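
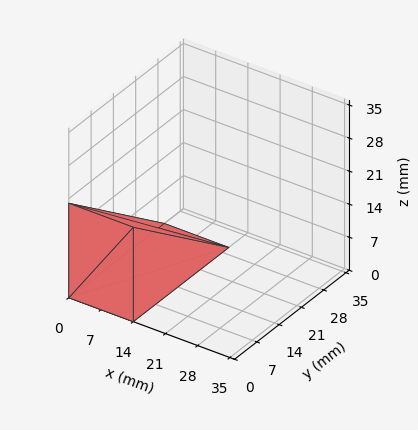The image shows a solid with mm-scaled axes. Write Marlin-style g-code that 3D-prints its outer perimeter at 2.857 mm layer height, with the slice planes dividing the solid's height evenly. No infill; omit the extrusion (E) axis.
Reading the render: the shape is a wedge (ramp): 14 × 30 mm base, rising to 20 mm along the y=0 edge and sloping linearly to z=0 at y=30 (dimensions read to the nearest mm from the axis ticks). For the g-code, the solid's height is divided into equal slices at the stated Δz and each level perimeter traced with G1 moves after a G0 lift.

; perimeter-only toolpath
G21 ; units = mm
G90 ; absolute positioning
G28 ; home
; layer 1
G0 Z2.857
G0 X0.000 Y0.000
G1 X14.000 Y0.000
G1 X14.000 Y25.714
G1 X0.000 Y25.714
G1 X0.000 Y0.000
; layer 2
G0 Z5.714
G0 X0.000 Y0.000
G1 X14.000 Y0.000
G1 X14.000 Y21.429
G1 X0.000 Y21.429
G1 X0.000 Y0.000
; layer 3
G0 Z8.571
G0 X0.000 Y0.000
G1 X14.000 Y0.000
G1 X14.000 Y17.143
G1 X0.000 Y17.143
G1 X0.000 Y0.000
; layer 4
G0 Z11.429
G0 X0.000 Y0.000
G1 X14.000 Y0.000
G1 X14.000 Y12.857
G1 X0.000 Y12.857
G1 X0.000 Y0.000
; layer 5
G0 Z14.286
G0 X0.000 Y0.000
G1 X14.000 Y0.000
G1 X14.000 Y8.571
G1 X0.000 Y8.571
G1 X0.000 Y0.000
; layer 6
G0 Z17.143
G0 X0.000 Y0.000
G1 X14.000 Y0.000
G1 X14.000 Y4.286
G1 X0.000 Y4.286
G1 X0.000 Y0.000
M2 ; end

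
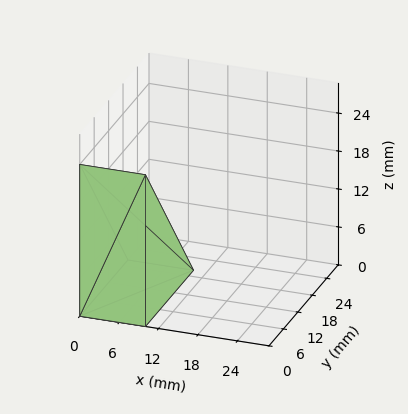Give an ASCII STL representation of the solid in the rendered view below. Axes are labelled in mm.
Reading the render: the shape is a wedge (ramp): 10 × 20 mm base, rising to 24 mm along the y=0 edge and sloping linearly to z=0 at y=20 (dimensions read to the nearest mm from the axis ticks). For the STL, each face is triangulated and given an outward normal.

solid part
  facet normal 0.0000 0.0000 -1.0000
    outer loop
      vertex 10.0 20.0 0.0
      vertex 10.0 0.0 0.0
      vertex 0.0 0.0 0.0
    endloop
  endfacet
  facet normal 0.0000 0.0000 -1.0000
    outer loop
      vertex 0.0 20.0 0.0
      vertex 10.0 20.0 0.0
      vertex 0.0 0.0 0.0
    endloop
  endfacet
  facet normal 0.0000 -1.0000 0.0000
    outer loop
      vertex 0.0 0.0 0.0
      vertex 10.0 0.0 0.0
      vertex 10.0 0.0 24.0
    endloop
  endfacet
  facet normal 0.0000 -1.0000 0.0000
    outer loop
      vertex 0.0 0.0 0.0
      vertex 10.0 0.0 24.0
      vertex 0.0 0.0 24.0
    endloop
  endfacet
  facet normal 0.0000 0.7682 0.6402
    outer loop
      vertex 0.0 0.0 24.0
      vertex 10.0 0.0 24.0
      vertex 10.0 20.0 0.0
    endloop
  endfacet
  facet normal 0.0000 0.7682 0.6402
    outer loop
      vertex 0.0 0.0 24.0
      vertex 10.0 20.0 0.0
      vertex 0.0 20.0 0.0
    endloop
  endfacet
  facet normal -1.0000 0.0000 0.0000
    outer loop
      vertex 0.0 0.0 24.0
      vertex 0.0 20.0 0.0
      vertex 0.0 0.0 0.0
    endloop
  endfacet
  facet normal 1.0000 0.0000 0.0000
    outer loop
      vertex 10.0 0.0 0.0
      vertex 10.0 20.0 0.0
      vertex 10.0 0.0 24.0
    endloop
  endfacet
endsolid part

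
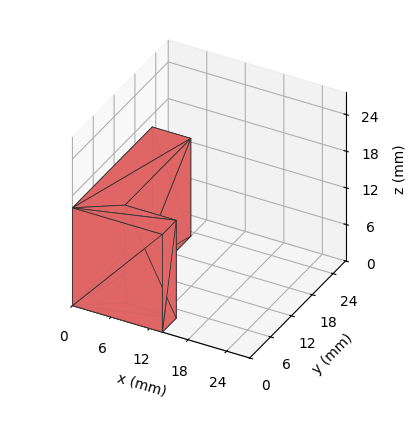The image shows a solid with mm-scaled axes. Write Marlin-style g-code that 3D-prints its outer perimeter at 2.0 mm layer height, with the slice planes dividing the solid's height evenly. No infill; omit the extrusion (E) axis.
Reading the render: the shape is an L-shaped prism: outer 14 × 23 mm, arm thicknesses ≈ 4 mm (horizontal) and 6 mm (vertical), extruded 16 mm in z (dimensions read to the nearest mm from the axis ticks). For the g-code, the solid's height is divided into equal slices at the stated Δz and each level perimeter traced with G1 moves after a G0 lift.

; perimeter-only toolpath
G21 ; units = mm
G90 ; absolute positioning
G28 ; home
; layer 1
G0 Z2.0
G0 X0.0 Y0.0
G1 X14.0 Y0.0
G1 X14.0 Y4.0
G1 X6.0 Y4.0
G1 X6.0 Y23.0
G1 X0.0 Y23.0
G1 X0.0 Y0.0
; layer 2
G0 Z4.0
G0 X0.0 Y0.0
G1 X14.0 Y0.0
G1 X14.0 Y4.0
G1 X6.0 Y4.0
G1 X6.0 Y23.0
G1 X0.0 Y23.0
G1 X0.0 Y0.0
; layer 3
G0 Z6.0
G0 X0.0 Y0.0
G1 X14.0 Y0.0
G1 X14.0 Y4.0
G1 X6.0 Y4.0
G1 X6.0 Y23.0
G1 X0.0 Y23.0
G1 X0.0 Y0.0
; layer 4
G0 Z8.0
G0 X0.0 Y0.0
G1 X14.0 Y0.0
G1 X14.0 Y4.0
G1 X6.0 Y4.0
G1 X6.0 Y23.0
G1 X0.0 Y23.0
G1 X0.0 Y0.0
; layer 5
G0 Z10.0
G0 X0.0 Y0.0
G1 X14.0 Y0.0
G1 X14.0 Y4.0
G1 X6.0 Y4.0
G1 X6.0 Y23.0
G1 X0.0 Y23.0
G1 X0.0 Y0.0
; layer 6
G0 Z12.0
G0 X0.0 Y0.0
G1 X14.0 Y0.0
G1 X14.0 Y4.0
G1 X6.0 Y4.0
G1 X6.0 Y23.0
G1 X0.0 Y23.0
G1 X0.0 Y0.0
; layer 7
G0 Z14.0
G0 X0.0 Y0.0
G1 X14.0 Y0.0
G1 X14.0 Y4.0
G1 X6.0 Y4.0
G1 X6.0 Y23.0
G1 X0.0 Y23.0
G1 X0.0 Y0.0
; layer 8
G0 Z16.0
G0 X0.0 Y0.0
G1 X14.0 Y0.0
G1 X14.0 Y4.0
G1 X6.0 Y4.0
G1 X6.0 Y23.0
G1 X0.0 Y23.0
G1 X0.0 Y0.0
M2 ; end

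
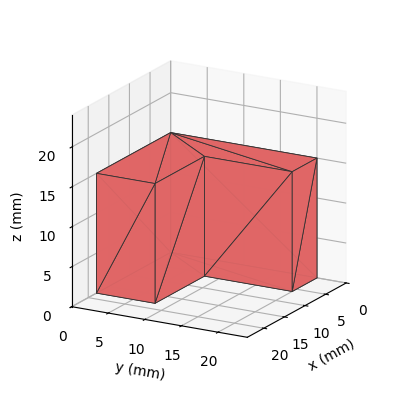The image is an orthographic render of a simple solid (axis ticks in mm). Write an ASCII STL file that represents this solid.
Reading the render: the shape is an L-shaped prism: outer 18 × 20 mm, arm thicknesses ≈ 8 mm (horizontal) and 6 mm (vertical), extruded 15 mm in z (dimensions read to the nearest mm from the axis ticks). For the STL, each face is triangulated and given an outward normal.

solid part
  facet normal 0.0000 0.0000 -1.0000
    outer loop
      vertex 18.000 8.000 0.000
      vertex 18.000 0.000 0.000
      vertex 0.000 0.000 0.000
    endloop
  endfacet
  facet normal 0.0000 0.0000 -1.0000
    outer loop
      vertex 6.000 8.000 0.000
      vertex 18.000 8.000 0.000
      vertex 0.000 0.000 0.000
    endloop
  endfacet
  facet normal 0.0000 0.0000 -1.0000
    outer loop
      vertex 6.000 20.000 0.000
      vertex 6.000 8.000 0.000
      vertex 0.000 0.000 0.000
    endloop
  endfacet
  facet normal 0.0000 0.0000 -1.0000
    outer loop
      vertex 0.000 20.000 0.000
      vertex 6.000 20.000 0.000
      vertex 0.000 0.000 0.000
    endloop
  endfacet
  facet normal 0.0000 0.0000 1.0000
    outer loop
      vertex 0.000 0.000 15.000
      vertex 18.000 0.000 15.000
      vertex 18.000 8.000 15.000
    endloop
  endfacet
  facet normal 0.0000 0.0000 1.0000
    outer loop
      vertex 0.000 0.000 15.000
      vertex 18.000 8.000 15.000
      vertex 6.000 8.000 15.000
    endloop
  endfacet
  facet normal 0.0000 0.0000 1.0000
    outer loop
      vertex 0.000 0.000 15.000
      vertex 6.000 8.000 15.000
      vertex 6.000 20.000 15.000
    endloop
  endfacet
  facet normal 0.0000 0.0000 1.0000
    outer loop
      vertex 0.000 0.000 15.000
      vertex 6.000 20.000 15.000
      vertex 0.000 20.000 15.000
    endloop
  endfacet
  facet normal 0.0000 -1.0000 0.0000
    outer loop
      vertex 0.000 0.000 0.000
      vertex 18.000 0.000 0.000
      vertex 18.000 0.000 15.000
    endloop
  endfacet
  facet normal 0.0000 -1.0000 0.0000
    outer loop
      vertex 0.000 0.000 0.000
      vertex 18.000 0.000 15.000
      vertex 0.000 0.000 15.000
    endloop
  endfacet
  facet normal 1.0000 0.0000 0.0000
    outer loop
      vertex 18.000 0.000 0.000
      vertex 18.000 8.000 0.000
      vertex 18.000 8.000 15.000
    endloop
  endfacet
  facet normal 1.0000 0.0000 0.0000
    outer loop
      vertex 18.000 0.000 0.000
      vertex 18.000 8.000 15.000
      vertex 18.000 0.000 15.000
    endloop
  endfacet
  facet normal 0.0000 1.0000 0.0000
    outer loop
      vertex 18.000 8.000 0.000
      vertex 6.000 8.000 0.000
      vertex 6.000 8.000 15.000
    endloop
  endfacet
  facet normal 0.0000 1.0000 0.0000
    outer loop
      vertex 18.000 8.000 0.000
      vertex 6.000 8.000 15.000
      vertex 18.000 8.000 15.000
    endloop
  endfacet
  facet normal 1.0000 0.0000 0.0000
    outer loop
      vertex 6.000 8.000 0.000
      vertex 6.000 20.000 0.000
      vertex 6.000 20.000 15.000
    endloop
  endfacet
  facet normal 1.0000 0.0000 0.0000
    outer loop
      vertex 6.000 8.000 0.000
      vertex 6.000 20.000 15.000
      vertex 6.000 8.000 15.000
    endloop
  endfacet
  facet normal 0.0000 1.0000 0.0000
    outer loop
      vertex 6.000 20.000 0.000
      vertex 0.000 20.000 0.000
      vertex 0.000 20.000 15.000
    endloop
  endfacet
  facet normal 0.0000 1.0000 0.0000
    outer loop
      vertex 6.000 20.000 0.000
      vertex 0.000 20.000 15.000
      vertex 6.000 20.000 15.000
    endloop
  endfacet
  facet normal -1.0000 0.0000 0.0000
    outer loop
      vertex 0.000 20.000 0.000
      vertex 0.000 0.000 0.000
      vertex 0.000 0.000 15.000
    endloop
  endfacet
  facet normal -1.0000 0.0000 0.0000
    outer loop
      vertex 0.000 20.000 0.000
      vertex 0.000 0.000 15.000
      vertex 0.000 20.000 15.000
    endloop
  endfacet
endsolid part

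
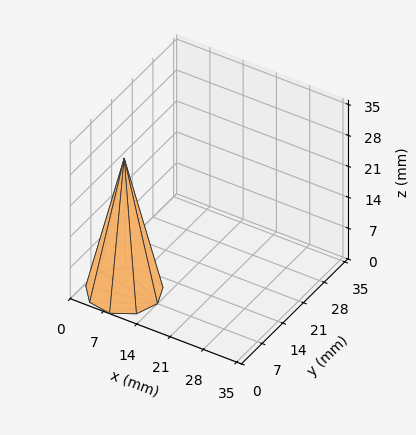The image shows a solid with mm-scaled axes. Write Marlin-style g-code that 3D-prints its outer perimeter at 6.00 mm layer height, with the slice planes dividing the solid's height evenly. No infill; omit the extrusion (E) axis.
Reading the render: the shape is a regular 9-sided pyramid, base circumscribed radius ≈ 7 mm, apex at z ≈ 30 mm (dimensions read to the nearest mm from the axis ticks). For the g-code, the solid's height is divided into equal slices at the stated Δz and each level perimeter traced with G1 moves after a G0 lift.

; perimeter-only toolpath
G21 ; units = mm
G90 ; absolute positioning
G28 ; home
; layer 1
G0 Z6.00
G0 X12.60 Y7.00
G1 X11.29 Y10.60
G1 X7.98 Y12.51
G1 X4.20 Y11.85
G1 X1.74 Y8.91
G1 X1.74 Y5.09
G1 X4.20 Y2.15
G1 X7.98 Y1.49
G1 X11.29 Y3.40
G1 X12.60 Y7.00
; layer 2
G0 Z12.00
G0 X11.20 Y7.00
G1 X10.22 Y9.70
G1 X7.73 Y11.13
G1 X4.90 Y10.64
G1 X3.05 Y8.43
G1 X3.05 Y5.57
G1 X4.90 Y3.36
G1 X7.73 Y2.87
G1 X10.22 Y4.30
G1 X11.20 Y7.00
; layer 3
G0 Z18.00
G0 X9.80 Y7.00
G1 X9.14 Y8.80
G1 X7.49 Y9.76
G1 X5.60 Y9.42
G1 X4.37 Y7.96
G1 X4.37 Y6.04
G1 X5.60 Y4.58
G1 X7.49 Y4.24
G1 X9.14 Y5.20
G1 X9.80 Y7.00
; layer 4
G0 Z24.00
G0 X8.40 Y7.00
G1 X8.07 Y7.90
G1 X7.24 Y8.38
G1 X6.30 Y8.21
G1 X5.68 Y7.48
G1 X5.68 Y6.52
G1 X6.30 Y5.79
G1 X7.24 Y5.62
G1 X8.07 Y6.10
G1 X8.40 Y7.00
M2 ; end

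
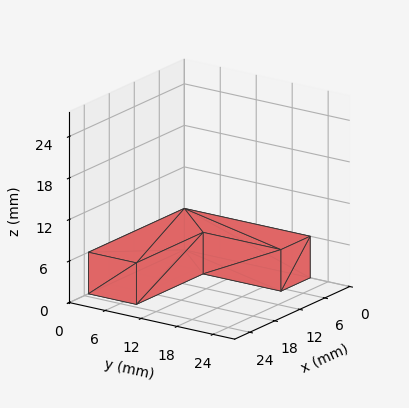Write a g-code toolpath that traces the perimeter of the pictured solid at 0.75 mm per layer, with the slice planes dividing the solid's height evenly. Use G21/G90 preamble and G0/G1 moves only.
Reading the render: the shape is an L-shaped prism: outer 23 × 21 mm, arm thicknesses ≈ 8 mm (horizontal) and 7 mm (vertical), extruded 6 mm in z (dimensions read to the nearest mm from the axis ticks). For the g-code, the solid's height is divided into equal slices at the stated Δz and each level perimeter traced with G1 moves after a G0 lift.

; perimeter-only toolpath
G21 ; units = mm
G90 ; absolute positioning
G28 ; home
; layer 1
G0 Z0.75
G0 X0.00 Y0.00
G1 X23.00 Y0.00
G1 X23.00 Y8.00
G1 X7.00 Y8.00
G1 X7.00 Y21.00
G1 X0.00 Y21.00
G1 X0.00 Y0.00
; layer 2
G0 Z1.50
G0 X0.00 Y0.00
G1 X23.00 Y0.00
G1 X23.00 Y8.00
G1 X7.00 Y8.00
G1 X7.00 Y21.00
G1 X0.00 Y21.00
G1 X0.00 Y0.00
; layer 3
G0 Z2.25
G0 X0.00 Y0.00
G1 X23.00 Y0.00
G1 X23.00 Y8.00
G1 X7.00 Y8.00
G1 X7.00 Y21.00
G1 X0.00 Y21.00
G1 X0.00 Y0.00
; layer 4
G0 Z3.00
G0 X0.00 Y0.00
G1 X23.00 Y0.00
G1 X23.00 Y8.00
G1 X7.00 Y8.00
G1 X7.00 Y21.00
G1 X0.00 Y21.00
G1 X0.00 Y0.00
; layer 5
G0 Z3.75
G0 X0.00 Y0.00
G1 X23.00 Y0.00
G1 X23.00 Y8.00
G1 X7.00 Y8.00
G1 X7.00 Y21.00
G1 X0.00 Y21.00
G1 X0.00 Y0.00
; layer 6
G0 Z4.50
G0 X0.00 Y0.00
G1 X23.00 Y0.00
G1 X23.00 Y8.00
G1 X7.00 Y8.00
G1 X7.00 Y21.00
G1 X0.00 Y21.00
G1 X0.00 Y0.00
; layer 7
G0 Z5.25
G0 X0.00 Y0.00
G1 X23.00 Y0.00
G1 X23.00 Y8.00
G1 X7.00 Y8.00
G1 X7.00 Y21.00
G1 X0.00 Y21.00
G1 X0.00 Y0.00
; layer 8
G0 Z6.00
G0 X0.00 Y0.00
G1 X23.00 Y0.00
G1 X23.00 Y8.00
G1 X7.00 Y8.00
G1 X7.00 Y21.00
G1 X0.00 Y21.00
G1 X0.00 Y0.00
M2 ; end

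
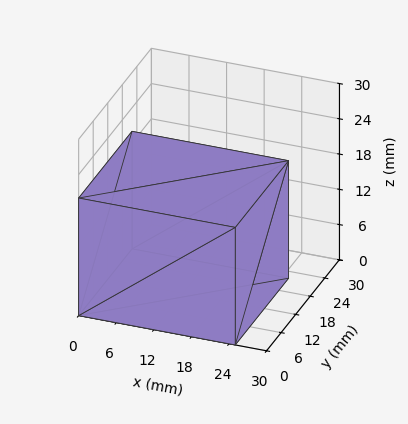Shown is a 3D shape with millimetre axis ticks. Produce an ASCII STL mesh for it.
Reading the render: the shape is a rectangular box, roughly 25 × 22 mm footprint and 20 mm tall (dimensions read to the nearest mm from the axis ticks). For the STL, each face is triangulated and given an outward normal.

solid part
  facet normal 0.0000 0.0000 -1.0000
    outer loop
      vertex 25.000 22.000 0.000
      vertex 25.000 0.000 0.000
      vertex 0.000 0.000 0.000
    endloop
  endfacet
  facet normal 0.0000 0.0000 -1.0000
    outer loop
      vertex 0.000 22.000 0.000
      vertex 25.000 22.000 0.000
      vertex 0.000 0.000 0.000
    endloop
  endfacet
  facet normal 0.0000 0.0000 1.0000
    outer loop
      vertex 0.000 0.000 20.000
      vertex 25.000 0.000 20.000
      vertex 25.000 22.000 20.000
    endloop
  endfacet
  facet normal 0.0000 0.0000 1.0000
    outer loop
      vertex 0.000 0.000 20.000
      vertex 25.000 22.000 20.000
      vertex 0.000 22.000 20.000
    endloop
  endfacet
  facet normal 0.0000 -1.0000 0.0000
    outer loop
      vertex 0.000 0.000 0.000
      vertex 25.000 0.000 0.000
      vertex 25.000 0.000 20.000
    endloop
  endfacet
  facet normal 0.0000 -1.0000 0.0000
    outer loop
      vertex 0.000 0.000 0.000
      vertex 25.000 0.000 20.000
      vertex 0.000 0.000 20.000
    endloop
  endfacet
  facet normal 0.0000 1.0000 0.0000
    outer loop
      vertex 25.000 22.000 20.000
      vertex 25.000 22.000 0.000
      vertex 0.000 22.000 0.000
    endloop
  endfacet
  facet normal 0.0000 1.0000 0.0000
    outer loop
      vertex 0.000 22.000 20.000
      vertex 25.000 22.000 20.000
      vertex 0.000 22.000 0.000
    endloop
  endfacet
  facet normal -1.0000 0.0000 0.0000
    outer loop
      vertex 0.000 22.000 20.000
      vertex 0.000 22.000 0.000
      vertex 0.000 0.000 0.000
    endloop
  endfacet
  facet normal -1.0000 0.0000 0.0000
    outer loop
      vertex 0.000 0.000 20.000
      vertex 0.000 22.000 20.000
      vertex 0.000 0.000 0.000
    endloop
  endfacet
  facet normal 1.0000 0.0000 0.0000
    outer loop
      vertex 25.000 0.000 0.000
      vertex 25.000 22.000 0.000
      vertex 25.000 22.000 20.000
    endloop
  endfacet
  facet normal 1.0000 0.0000 0.0000
    outer loop
      vertex 25.000 0.000 0.000
      vertex 25.000 22.000 20.000
      vertex 25.000 0.000 20.000
    endloop
  endfacet
endsolid part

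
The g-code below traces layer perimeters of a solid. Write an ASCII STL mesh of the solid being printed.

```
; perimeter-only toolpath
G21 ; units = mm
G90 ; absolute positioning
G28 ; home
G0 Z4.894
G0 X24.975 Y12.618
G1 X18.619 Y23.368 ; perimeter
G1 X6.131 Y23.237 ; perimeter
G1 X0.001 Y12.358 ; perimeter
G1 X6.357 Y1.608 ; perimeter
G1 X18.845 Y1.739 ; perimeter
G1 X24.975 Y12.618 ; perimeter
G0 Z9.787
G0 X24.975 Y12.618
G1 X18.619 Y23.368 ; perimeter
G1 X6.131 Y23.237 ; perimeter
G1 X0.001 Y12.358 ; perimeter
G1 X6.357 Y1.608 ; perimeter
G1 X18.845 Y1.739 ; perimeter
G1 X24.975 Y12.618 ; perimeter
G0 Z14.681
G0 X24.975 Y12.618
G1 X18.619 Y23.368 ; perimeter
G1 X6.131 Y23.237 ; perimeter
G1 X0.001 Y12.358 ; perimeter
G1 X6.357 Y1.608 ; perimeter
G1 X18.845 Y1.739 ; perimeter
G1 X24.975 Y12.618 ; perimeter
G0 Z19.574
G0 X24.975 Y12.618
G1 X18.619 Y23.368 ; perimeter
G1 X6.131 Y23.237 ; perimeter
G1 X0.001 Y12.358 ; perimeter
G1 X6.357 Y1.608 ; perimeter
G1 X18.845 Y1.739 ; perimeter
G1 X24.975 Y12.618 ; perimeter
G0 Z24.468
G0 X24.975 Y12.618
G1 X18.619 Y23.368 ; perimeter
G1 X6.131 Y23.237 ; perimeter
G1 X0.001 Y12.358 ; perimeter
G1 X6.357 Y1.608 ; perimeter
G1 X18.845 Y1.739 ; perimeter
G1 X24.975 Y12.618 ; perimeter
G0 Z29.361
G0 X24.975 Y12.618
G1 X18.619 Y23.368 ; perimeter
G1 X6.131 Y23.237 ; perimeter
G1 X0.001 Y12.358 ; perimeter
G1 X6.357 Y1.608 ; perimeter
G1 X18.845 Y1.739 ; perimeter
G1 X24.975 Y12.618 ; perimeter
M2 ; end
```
solid part
  facet normal 0.0000 0.0000 -1.0000
    outer loop
      vertex 6.131 23.237 0.000
      vertex 18.619 23.368 0.000
      vertex 24.975 12.618 0.000
    endloop
  endfacet
  facet normal 0.0000 0.0000 -1.0000
    outer loop
      vertex 0.001 12.358 0.000
      vertex 6.131 23.237 0.000
      vertex 24.975 12.618 0.000
    endloop
  endfacet
  facet normal 0.0000 0.0000 -1.0000
    outer loop
      vertex 6.357 1.608 0.000
      vertex 0.001 12.358 0.000
      vertex 24.975 12.618 0.000
    endloop
  endfacet
  facet normal 0.0000 0.0000 -1.0000
    outer loop
      vertex 18.845 1.739 0.000
      vertex 6.357 1.608 0.000
      vertex 24.975 12.618 0.000
    endloop
  endfacet
  facet normal 0.0000 0.0000 1.0000
    outer loop
      vertex 24.975 12.618 29.361
      vertex 18.619 23.368 29.361
      vertex 6.131 23.237 29.361
    endloop
  endfacet
  facet normal 0.0000 0.0000 1.0000
    outer loop
      vertex 24.975 12.618 29.361
      vertex 6.131 23.237 29.361
      vertex 0.001 12.358 29.361
    endloop
  endfacet
  facet normal 0.0000 0.0000 1.0000
    outer loop
      vertex 24.975 12.618 29.361
      vertex 0.001 12.358 29.361
      vertex 6.357 1.608 29.361
    endloop
  endfacet
  facet normal 0.0000 0.0000 1.0000
    outer loop
      vertex 24.975 12.618 29.361
      vertex 6.357 1.608 29.361
      vertex 18.845 1.739 29.361
    endloop
  endfacet
  facet normal 0.8608 0.5090 0.0000
    outer loop
      vertex 24.975 12.618 0.000
      vertex 18.619 23.368 0.000
      vertex 18.619 23.368 29.361
    endloop
  endfacet
  facet normal 0.8608 0.5090 0.0000
    outer loop
      vertex 24.975 12.618 0.000
      vertex 18.619 23.368 29.361
      vertex 24.975 12.618 29.361
    endloop
  endfacet
  facet normal -0.0105 0.9999 0.0000
    outer loop
      vertex 18.619 23.368 0.000
      vertex 6.131 23.237 0.000
      vertex 6.131 23.237 29.361
    endloop
  endfacet
  facet normal -0.0105 0.9999 0.0000
    outer loop
      vertex 18.619 23.368 0.000
      vertex 6.131 23.237 29.361
      vertex 18.619 23.368 29.361
    endloop
  endfacet
  facet normal -0.8712 0.4909 0.0000
    outer loop
      vertex 6.131 23.237 0.000
      vertex 0.001 12.358 0.000
      vertex 0.001 12.358 29.361
    endloop
  endfacet
  facet normal -0.8712 0.4909 0.0000
    outer loop
      vertex 6.131 23.237 0.000
      vertex 0.001 12.358 29.361
      vertex 6.131 23.237 29.361
    endloop
  endfacet
  facet normal -0.8608 -0.5090 0.0000
    outer loop
      vertex 0.001 12.358 0.000
      vertex 6.357 1.608 0.000
      vertex 6.357 1.608 29.361
    endloop
  endfacet
  facet normal -0.8608 -0.5090 0.0000
    outer loop
      vertex 0.001 12.358 0.000
      vertex 6.357 1.608 29.361
      vertex 0.001 12.358 29.361
    endloop
  endfacet
  facet normal 0.0105 -0.9999 0.0000
    outer loop
      vertex 6.357 1.608 0.000
      vertex 18.845 1.739 0.000
      vertex 18.845 1.739 29.361
    endloop
  endfacet
  facet normal 0.0105 -0.9999 0.0000
    outer loop
      vertex 6.357 1.608 0.000
      vertex 18.845 1.739 29.361
      vertex 6.357 1.608 29.361
    endloop
  endfacet
  facet normal 0.8712 -0.4909 0.0000
    outer loop
      vertex 18.845 1.739 0.000
      vertex 24.975 12.618 0.000
      vertex 24.975 12.618 29.361
    endloop
  endfacet
  facet normal 0.8712 -0.4909 0.0000
    outer loop
      vertex 18.845 1.739 0.000
      vertex 24.975 12.618 29.361
      vertex 18.845 1.739 29.361
    endloop
  endfacet
endsolid part

The G0 Z moves step by Δz≈4.894 mm. Every layer's G1 loop is the same polygon, so the solid is a straight extrusion of it from z=0 to z≈29.4. Closing with flat bottom and top caps and triangulating gives 20 facets — a regular 6-sided prism (a cylinder approximated with 6 flat sides), circumscribed radius ≈ 12.5 mm, height ≈ 29.4 mm.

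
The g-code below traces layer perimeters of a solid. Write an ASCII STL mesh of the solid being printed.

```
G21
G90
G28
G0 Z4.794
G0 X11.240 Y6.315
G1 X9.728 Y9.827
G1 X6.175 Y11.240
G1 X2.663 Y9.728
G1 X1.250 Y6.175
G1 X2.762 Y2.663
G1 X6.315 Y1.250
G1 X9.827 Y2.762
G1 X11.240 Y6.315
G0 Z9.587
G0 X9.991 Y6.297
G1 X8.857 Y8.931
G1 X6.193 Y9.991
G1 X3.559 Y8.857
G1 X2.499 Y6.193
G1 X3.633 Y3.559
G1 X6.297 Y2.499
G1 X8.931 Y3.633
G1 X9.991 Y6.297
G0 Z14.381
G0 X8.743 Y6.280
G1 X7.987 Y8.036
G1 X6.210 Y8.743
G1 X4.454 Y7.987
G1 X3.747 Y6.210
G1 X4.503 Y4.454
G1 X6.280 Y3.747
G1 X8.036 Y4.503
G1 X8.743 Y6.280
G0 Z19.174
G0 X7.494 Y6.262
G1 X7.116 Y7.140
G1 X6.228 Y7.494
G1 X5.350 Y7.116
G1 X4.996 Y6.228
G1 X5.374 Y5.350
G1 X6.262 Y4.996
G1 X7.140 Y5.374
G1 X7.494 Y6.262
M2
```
solid part
  facet normal 0.0000 0.0000 -1.0000
    outer loop
      vertex 6.158 12.489 0.000
      vertex 10.599 10.722 0.000
      vertex 12.489 6.332 0.000
    endloop
  endfacet
  facet normal 0.0000 0.0000 -1.0000
    outer loop
      vertex 1.768 10.599 0.000
      vertex 6.158 12.489 0.000
      vertex 12.489 6.332 0.000
    endloop
  endfacet
  facet normal 0.0000 0.0000 -1.0000
    outer loop
      vertex 0.001 6.158 0.000
      vertex 1.768 10.599 0.000
      vertex 12.489 6.332 0.000
    endloop
  endfacet
  facet normal 0.0000 0.0000 -1.0000
    outer loop
      vertex 1.891 1.768 0.000
      vertex 0.001 6.158 0.000
      vertex 12.489 6.332 0.000
    endloop
  endfacet
  facet normal 0.0000 0.0000 -1.0000
    outer loop
      vertex 6.332 0.001 0.000
      vertex 1.891 1.768 0.000
      vertex 12.489 6.332 0.000
    endloop
  endfacet
  facet normal 0.0000 0.0000 -1.0000
    outer loop
      vertex 10.722 1.891 0.000
      vertex 6.332 0.001 0.000
      vertex 12.489 6.332 0.000
    endloop
  endfacet
  facet normal 0.8930 0.3845 0.2340
    outer loop
      vertex 12.489 6.332 0.000
      vertex 10.599 10.722 0.000
      vertex 6.245 6.245 23.968
    endloop
  endfacet
  facet normal 0.3594 0.9033 0.2340
    outer loop
      vertex 10.599 10.722 0.000
      vertex 6.158 12.489 0.000
      vertex 6.245 6.245 23.968
    endloop
  endfacet
  facet normal -0.3845 0.8930 0.2340
    outer loop
      vertex 6.158 12.489 0.000
      vertex 1.768 10.599 0.000
      vertex 6.245 6.245 23.968
    endloop
  endfacet
  facet normal -0.9033 0.3594 0.2340
    outer loop
      vertex 1.768 10.599 0.000
      vertex 0.001 6.158 0.000
      vertex 6.245 6.245 23.968
    endloop
  endfacet
  facet normal -0.8930 -0.3845 0.2340
    outer loop
      vertex 0.001 6.158 0.000
      vertex 1.891 1.768 0.000
      vertex 6.245 6.245 23.968
    endloop
  endfacet
  facet normal -0.3594 -0.9033 0.2340
    outer loop
      vertex 1.891 1.768 0.000
      vertex 6.332 0.001 0.000
      vertex 6.245 6.245 23.968
    endloop
  endfacet
  facet normal 0.3845 -0.8930 0.2340
    outer loop
      vertex 6.332 0.001 0.000
      vertex 10.722 1.891 0.000
      vertex 6.245 6.245 23.968
    endloop
  endfacet
  facet normal 0.9033 -0.3594 0.2340
    outer loop
      vertex 10.722 1.891 0.000
      vertex 12.489 6.332 0.000
      vertex 6.245 6.245 23.968
    endloop
  endfacet
endsolid part

The G0 Z moves step by Δz≈4.794 mm. The G1 loops shrink linearly with z, so the solid tapers from its base footprint up to z≈24. Closing with a flat bottom cap and the tapered top and triangulating gives 14 facets — a regular 8-sided pyramid, base circumscribed radius ≈ 6.25 mm, apex at z ≈ 24 mm.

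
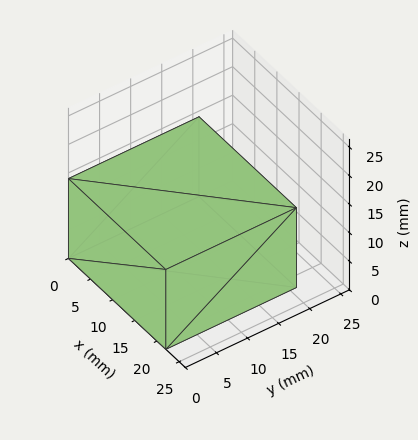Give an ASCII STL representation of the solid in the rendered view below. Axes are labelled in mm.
Reading the render: the shape is a rectangular box, roughly 22 × 21 mm footprint and 14 mm tall (dimensions read to the nearest mm from the axis ticks). For the STL, each face is triangulated and given an outward normal.

solid part
  facet normal 0.0000 0.0000 -1.0000
    outer loop
      vertex 22.000 21.000 0.000
      vertex 22.000 0.000 0.000
      vertex 0.000 0.000 0.000
    endloop
  endfacet
  facet normal 0.0000 0.0000 -1.0000
    outer loop
      vertex 0.000 21.000 0.000
      vertex 22.000 21.000 0.000
      vertex 0.000 0.000 0.000
    endloop
  endfacet
  facet normal 0.0000 0.0000 1.0000
    outer loop
      vertex 0.000 0.000 14.000
      vertex 22.000 0.000 14.000
      vertex 22.000 21.000 14.000
    endloop
  endfacet
  facet normal 0.0000 0.0000 1.0000
    outer loop
      vertex 0.000 0.000 14.000
      vertex 22.000 21.000 14.000
      vertex 0.000 21.000 14.000
    endloop
  endfacet
  facet normal 0.0000 -1.0000 0.0000
    outer loop
      vertex 0.000 0.000 0.000
      vertex 22.000 0.000 0.000
      vertex 22.000 0.000 14.000
    endloop
  endfacet
  facet normal 0.0000 -1.0000 0.0000
    outer loop
      vertex 0.000 0.000 0.000
      vertex 22.000 0.000 14.000
      vertex 0.000 0.000 14.000
    endloop
  endfacet
  facet normal 0.0000 1.0000 0.0000
    outer loop
      vertex 22.000 21.000 14.000
      vertex 22.000 21.000 0.000
      vertex 0.000 21.000 0.000
    endloop
  endfacet
  facet normal 0.0000 1.0000 0.0000
    outer loop
      vertex 0.000 21.000 14.000
      vertex 22.000 21.000 14.000
      vertex 0.000 21.000 0.000
    endloop
  endfacet
  facet normal -1.0000 0.0000 0.0000
    outer loop
      vertex 0.000 21.000 14.000
      vertex 0.000 21.000 0.000
      vertex 0.000 0.000 0.000
    endloop
  endfacet
  facet normal -1.0000 0.0000 0.0000
    outer loop
      vertex 0.000 0.000 14.000
      vertex 0.000 21.000 14.000
      vertex 0.000 0.000 0.000
    endloop
  endfacet
  facet normal 1.0000 0.0000 0.0000
    outer loop
      vertex 22.000 0.000 0.000
      vertex 22.000 21.000 0.000
      vertex 22.000 21.000 14.000
    endloop
  endfacet
  facet normal 1.0000 0.0000 0.0000
    outer loop
      vertex 22.000 0.000 0.000
      vertex 22.000 21.000 14.000
      vertex 22.000 0.000 14.000
    endloop
  endfacet
endsolid part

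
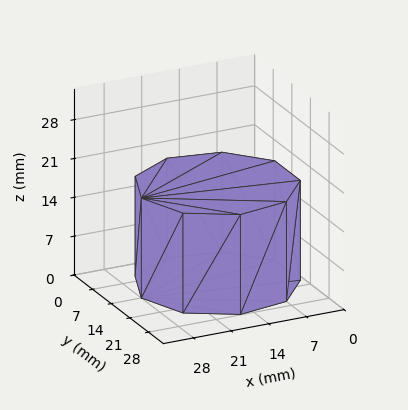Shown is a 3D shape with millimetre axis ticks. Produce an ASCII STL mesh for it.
Reading the render: the shape is a regular 9-sided prism (a cylinder approximated with 9 flat sides), circumscribed radius ≈ 14 mm, height ≈ 18 mm (dimensions read to the nearest mm from the axis ticks). For the STL, each face is triangulated and given an outward normal.

solid part
  facet normal 0.0000 0.0000 -1.0000
    outer loop
      vertex 16.4 27.8 0.0
      vertex 24.7 23.0 0.0
      vertex 28.0 14.0 0.0
    endloop
  endfacet
  facet normal 0.0000 0.0000 -1.0000
    outer loop
      vertex 7.0 26.1 0.0
      vertex 16.4 27.8 0.0
      vertex 28.0 14.0 0.0
    endloop
  endfacet
  facet normal 0.0000 0.0000 -1.0000
    outer loop
      vertex 0.8 18.8 0.0
      vertex 7.0 26.1 0.0
      vertex 28.0 14.0 0.0
    endloop
  endfacet
  facet normal 0.0000 0.0000 -1.0000
    outer loop
      vertex 0.8 9.2 0.0
      vertex 0.8 18.8 0.0
      vertex 28.0 14.0 0.0
    endloop
  endfacet
  facet normal 0.0000 0.0000 -1.0000
    outer loop
      vertex 7.0 1.9 0.0
      vertex 0.8 9.2 0.0
      vertex 28.0 14.0 0.0
    endloop
  endfacet
  facet normal 0.0000 0.0000 -1.0000
    outer loop
      vertex 16.4 0.2 0.0
      vertex 7.0 1.9 0.0
      vertex 28.0 14.0 0.0
    endloop
  endfacet
  facet normal 0.0000 0.0000 -1.0000
    outer loop
      vertex 24.7 5.0 0.0
      vertex 16.4 0.2 0.0
      vertex 28.0 14.0 0.0
    endloop
  endfacet
  facet normal 0.0000 0.0000 1.0000
    outer loop
      vertex 28.0 14.0 18.0
      vertex 24.7 23.0 18.0
      vertex 16.4 27.8 18.0
    endloop
  endfacet
  facet normal 0.0000 0.0000 1.0000
    outer loop
      vertex 28.0 14.0 18.0
      vertex 16.4 27.8 18.0
      vertex 7.0 26.1 18.0
    endloop
  endfacet
  facet normal 0.0000 0.0000 1.0000
    outer loop
      vertex 28.0 14.0 18.0
      vertex 7.0 26.1 18.0
      vertex 0.8 18.8 18.0
    endloop
  endfacet
  facet normal 0.0000 0.0000 1.0000
    outer loop
      vertex 28.0 14.0 18.0
      vertex 0.8 18.8 18.0
      vertex 0.8 9.2 18.0
    endloop
  endfacet
  facet normal 0.0000 0.0000 1.0000
    outer loop
      vertex 28.0 14.0 18.0
      vertex 0.8 9.2 18.0
      vertex 7.0 1.9 18.0
    endloop
  endfacet
  facet normal 0.0000 0.0000 1.0000
    outer loop
      vertex 28.0 14.0 18.0
      vertex 7.0 1.9 18.0
      vertex 16.4 0.2 18.0
    endloop
  endfacet
  facet normal 0.0000 0.0000 1.0000
    outer loop
      vertex 28.0 14.0 18.0
      vertex 16.4 0.2 18.0
      vertex 24.7 5.0 18.0
    endloop
  endfacet
  facet normal 0.9389 0.3443 0.0000
    outer loop
      vertex 28.0 14.0 0.0
      vertex 24.7 23.0 0.0
      vertex 24.7 23.0 18.0
    endloop
  endfacet
  facet normal 0.9389 0.3443 0.0000
    outer loop
      vertex 28.0 14.0 0.0
      vertex 24.7 23.0 18.0
      vertex 28.0 14.0 18.0
    endloop
  endfacet
  facet normal 0.5006 0.8657 0.0000
    outer loop
      vertex 24.7 23.0 0.0
      vertex 16.4 27.8 0.0
      vertex 16.4 27.8 18.0
    endloop
  endfacet
  facet normal 0.5006 0.8657 0.0000
    outer loop
      vertex 24.7 23.0 0.0
      vertex 16.4 27.8 18.0
      vertex 24.7 23.0 18.0
    endloop
  endfacet
  facet normal -0.1780 0.9840 0.0000
    outer loop
      vertex 16.4 27.8 0.0
      vertex 7.0 26.1 0.0
      vertex 7.0 26.1 18.0
    endloop
  endfacet
  facet normal -0.1780 0.9840 0.0000
    outer loop
      vertex 16.4 27.8 0.0
      vertex 7.0 26.1 18.0
      vertex 16.4 27.8 18.0
    endloop
  endfacet
  facet normal -0.7622 0.6473 0.0000
    outer loop
      vertex 7.0 26.1 0.0
      vertex 0.8 18.8 0.0
      vertex 0.8 18.8 18.0
    endloop
  endfacet
  facet normal -0.7622 0.6473 0.0000
    outer loop
      vertex 7.0 26.1 0.0
      vertex 0.8 18.8 18.0
      vertex 7.0 26.1 18.0
    endloop
  endfacet
  facet normal -1.0000 0.0000 0.0000
    outer loop
      vertex 0.8 18.8 0.0
      vertex 0.8 9.2 0.0
      vertex 0.8 9.2 18.0
    endloop
  endfacet
  facet normal -1.0000 0.0000 0.0000
    outer loop
      vertex 0.8 18.8 0.0
      vertex 0.8 9.2 18.0
      vertex 0.8 18.8 18.0
    endloop
  endfacet
  facet normal -0.7622 -0.6473 0.0000
    outer loop
      vertex 0.8 9.2 0.0
      vertex 7.0 1.9 0.0
      vertex 7.0 1.9 18.0
    endloop
  endfacet
  facet normal -0.7622 -0.6473 0.0000
    outer loop
      vertex 0.8 9.2 0.0
      vertex 7.0 1.9 18.0
      vertex 0.8 9.2 18.0
    endloop
  endfacet
  facet normal -0.1780 -0.9840 0.0000
    outer loop
      vertex 7.0 1.9 0.0
      vertex 16.4 0.2 0.0
      vertex 16.4 0.2 18.0
    endloop
  endfacet
  facet normal -0.1780 -0.9840 0.0000
    outer loop
      vertex 7.0 1.9 0.0
      vertex 16.4 0.2 18.0
      vertex 7.0 1.9 18.0
    endloop
  endfacet
  facet normal 0.5006 -0.8657 0.0000
    outer loop
      vertex 16.4 0.2 0.0
      vertex 24.7 5.0 0.0
      vertex 24.7 5.0 18.0
    endloop
  endfacet
  facet normal 0.5006 -0.8657 0.0000
    outer loop
      vertex 16.4 0.2 0.0
      vertex 24.7 5.0 18.0
      vertex 16.4 0.2 18.0
    endloop
  endfacet
  facet normal 0.9389 -0.3443 0.0000
    outer loop
      vertex 24.7 5.0 0.0
      vertex 28.0 14.0 0.0
      vertex 28.0 14.0 18.0
    endloop
  endfacet
  facet normal 0.9389 -0.3443 0.0000
    outer loop
      vertex 24.7 5.0 0.0
      vertex 28.0 14.0 18.0
      vertex 24.7 5.0 18.0
    endloop
  endfacet
endsolid part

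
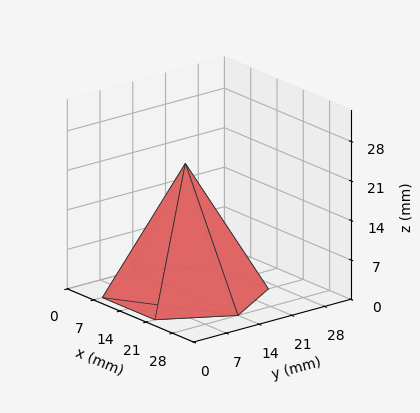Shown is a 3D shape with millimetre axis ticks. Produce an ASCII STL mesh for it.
Reading the render: the shape is a regular 6-sided pyramid, base circumscribed radius ≈ 14 mm, apex at z ≈ 23 mm (dimensions read to the nearest mm from the axis ticks). For the STL, each face is triangulated and given an outward normal.

solid part
  facet normal 0.0000 0.0000 -1.0000
    outer loop
      vertex 7.000 26.124 0.000
      vertex 21.000 26.124 0.000
      vertex 28.000 14.000 0.000
    endloop
  endfacet
  facet normal 0.0000 0.0000 -1.0000
    outer loop
      vertex 0.000 14.000 0.000
      vertex 7.000 26.124 0.000
      vertex 28.000 14.000 0.000
    endloop
  endfacet
  facet normal 0.0000 0.0000 -1.0000
    outer loop
      vertex 7.000 1.876 0.000
      vertex 0.000 14.000 0.000
      vertex 28.000 14.000 0.000
    endloop
  endfacet
  facet normal 0.0000 0.0000 -1.0000
    outer loop
      vertex 21.000 1.876 0.000
      vertex 7.000 1.876 0.000
      vertex 28.000 14.000 0.000
    endloop
  endfacet
  facet normal 0.7661 0.4423 0.4663
    outer loop
      vertex 28.000 14.000 0.000
      vertex 21.000 26.124 0.000
      vertex 14.000 14.000 23.000
    endloop
  endfacet
  facet normal 0.0000 0.8846 0.4663
    outer loop
      vertex 21.000 26.124 0.000
      vertex 7.000 26.124 0.000
      vertex 14.000 14.000 23.000
    endloop
  endfacet
  facet normal -0.7661 0.4423 0.4663
    outer loop
      vertex 7.000 26.124 0.000
      vertex 0.000 14.000 0.000
      vertex 14.000 14.000 23.000
    endloop
  endfacet
  facet normal -0.7661 -0.4423 0.4663
    outer loop
      vertex 0.000 14.000 0.000
      vertex 7.000 1.876 0.000
      vertex 14.000 14.000 23.000
    endloop
  endfacet
  facet normal 0.0000 -0.8846 0.4663
    outer loop
      vertex 7.000 1.876 0.000
      vertex 21.000 1.876 0.000
      vertex 14.000 14.000 23.000
    endloop
  endfacet
  facet normal 0.7661 -0.4423 0.4663
    outer loop
      vertex 21.000 1.876 0.000
      vertex 28.000 14.000 0.000
      vertex 14.000 14.000 23.000
    endloop
  endfacet
endsolid part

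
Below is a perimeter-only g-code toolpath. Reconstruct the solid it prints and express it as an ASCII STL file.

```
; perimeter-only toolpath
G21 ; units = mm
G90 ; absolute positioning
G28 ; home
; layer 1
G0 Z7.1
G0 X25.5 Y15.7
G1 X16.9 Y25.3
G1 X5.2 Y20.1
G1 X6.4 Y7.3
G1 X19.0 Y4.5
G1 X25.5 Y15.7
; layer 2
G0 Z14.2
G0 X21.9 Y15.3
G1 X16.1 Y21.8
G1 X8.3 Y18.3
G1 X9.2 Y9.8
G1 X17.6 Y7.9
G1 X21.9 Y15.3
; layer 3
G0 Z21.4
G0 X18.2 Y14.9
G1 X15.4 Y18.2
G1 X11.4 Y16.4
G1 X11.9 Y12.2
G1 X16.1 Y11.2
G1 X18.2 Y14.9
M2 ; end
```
solid part
  facet normal 0.0000 0.0000 -1.0000
    outer loop
      vertex 2.0 22.0 0.0
      vertex 17.7 28.9 0.0
      vertex 29.1 16.0 0.0
    endloop
  endfacet
  facet normal 0.0000 0.0000 -1.0000
    outer loop
      vertex 3.7 4.9 0.0
      vertex 2.0 22.0 0.0
      vertex 29.1 16.0 0.0
    endloop
  endfacet
  facet normal 0.0000 0.0000 -1.0000
    outer loop
      vertex 20.5 1.2 0.0
      vertex 3.7 4.9 0.0
      vertex 29.1 16.0 0.0
    endloop
  endfacet
  facet normal 0.6924 0.6119 0.3823
    outer loop
      vertex 29.1 16.0 0.0
      vertex 17.7 28.9 0.0
      vertex 14.6 14.6 28.5
    endloop
  endfacet
  facet normal -0.3715 0.8454 0.3838
    outer loop
      vertex 17.7 28.9 0.0
      vertex 2.0 22.0 0.0
      vertex 14.6 14.6 28.5
    endloop
  endfacet
  facet normal -0.9193 -0.0914 0.3827
    outer loop
      vertex 2.0 22.0 0.0
      vertex 3.7 4.9 0.0
      vertex 14.6 14.6 28.5
    endloop
  endfacet
  facet normal -0.1987 -0.9021 0.3830
    outer loop
      vertex 3.7 4.9 0.0
      vertex 20.5 1.2 0.0
      vertex 14.6 14.6 28.5
    endloop
  endfacet
  facet normal 0.7985 -0.4640 0.3835
    outer loop
      vertex 20.5 1.2 0.0
      vertex 29.1 16.0 0.0
      vertex 14.6 14.6 28.5
    endloop
  endfacet
endsolid part

The G0 Z moves step by Δz≈7.1 mm. The G1 loops shrink linearly with z, so the solid tapers from its base footprint up to z≈28.5. Closing with a flat bottom cap and the tapered top and triangulating gives 8 facets — a regular 5-sided pyramid, base circumscribed radius ≈ 14.6 mm, apex at z ≈ 28.5 mm.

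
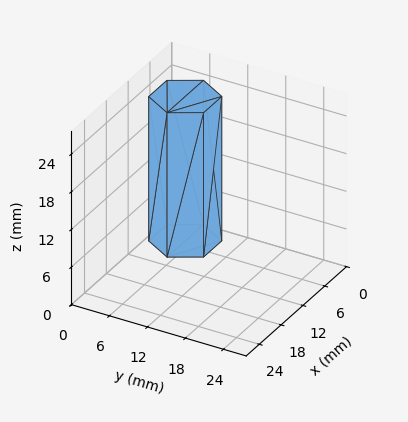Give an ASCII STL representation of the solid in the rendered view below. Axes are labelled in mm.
Reading the render: the shape is a regular 6-sided prism (a cylinder approximated with 6 flat sides), circumscribed radius ≈ 5 mm, height ≈ 23 mm (dimensions read to the nearest mm from the axis ticks). For the STL, each face is triangulated and given an outward normal.

solid part
  facet normal 0.0000 0.0000 -1.0000
    outer loop
      vertex 2.500 9.330 0.000
      vertex 7.500 9.330 0.000
      vertex 10.000 5.000 0.000
    endloop
  endfacet
  facet normal 0.0000 0.0000 -1.0000
    outer loop
      vertex 0.000 5.000 0.000
      vertex 2.500 9.330 0.000
      vertex 10.000 5.000 0.000
    endloop
  endfacet
  facet normal 0.0000 0.0000 -1.0000
    outer loop
      vertex 2.500 0.670 0.000
      vertex 0.000 5.000 0.000
      vertex 10.000 5.000 0.000
    endloop
  endfacet
  facet normal 0.0000 0.0000 -1.0000
    outer loop
      vertex 7.500 0.670 0.000
      vertex 2.500 0.670 0.000
      vertex 10.000 5.000 0.000
    endloop
  endfacet
  facet normal 0.0000 0.0000 1.0000
    outer loop
      vertex 10.000 5.000 23.000
      vertex 7.500 9.330 23.000
      vertex 2.500 9.330 23.000
    endloop
  endfacet
  facet normal 0.0000 0.0000 1.0000
    outer loop
      vertex 10.000 5.000 23.000
      vertex 2.500 9.330 23.000
      vertex 0.000 5.000 23.000
    endloop
  endfacet
  facet normal 0.0000 0.0000 1.0000
    outer loop
      vertex 10.000 5.000 23.000
      vertex 0.000 5.000 23.000
      vertex 2.500 0.670 23.000
    endloop
  endfacet
  facet normal 0.0000 0.0000 1.0000
    outer loop
      vertex 10.000 5.000 23.000
      vertex 2.500 0.670 23.000
      vertex 7.500 0.670 23.000
    endloop
  endfacet
  facet normal 0.8660 0.5000 0.0000
    outer loop
      vertex 10.000 5.000 0.000
      vertex 7.500 9.330 0.000
      vertex 7.500 9.330 23.000
    endloop
  endfacet
  facet normal 0.8660 0.5000 0.0000
    outer loop
      vertex 10.000 5.000 0.000
      vertex 7.500 9.330 23.000
      vertex 10.000 5.000 23.000
    endloop
  endfacet
  facet normal 0.0000 1.0000 0.0000
    outer loop
      vertex 7.500 9.330 0.000
      vertex 2.500 9.330 0.000
      vertex 2.500 9.330 23.000
    endloop
  endfacet
  facet normal 0.0000 1.0000 0.0000
    outer loop
      vertex 7.500 9.330 0.000
      vertex 2.500 9.330 23.000
      vertex 7.500 9.330 23.000
    endloop
  endfacet
  facet normal -0.8660 0.5000 0.0000
    outer loop
      vertex 2.500 9.330 0.000
      vertex 0.000 5.000 0.000
      vertex 0.000 5.000 23.000
    endloop
  endfacet
  facet normal -0.8660 0.5000 0.0000
    outer loop
      vertex 2.500 9.330 0.000
      vertex 0.000 5.000 23.000
      vertex 2.500 9.330 23.000
    endloop
  endfacet
  facet normal -0.8660 -0.5000 0.0000
    outer loop
      vertex 0.000 5.000 0.000
      vertex 2.500 0.670 0.000
      vertex 2.500 0.670 23.000
    endloop
  endfacet
  facet normal -0.8660 -0.5000 0.0000
    outer loop
      vertex 0.000 5.000 0.000
      vertex 2.500 0.670 23.000
      vertex 0.000 5.000 23.000
    endloop
  endfacet
  facet normal 0.0000 -1.0000 0.0000
    outer loop
      vertex 2.500 0.670 0.000
      vertex 7.500 0.670 0.000
      vertex 7.500 0.670 23.000
    endloop
  endfacet
  facet normal 0.0000 -1.0000 0.0000
    outer loop
      vertex 2.500 0.670 0.000
      vertex 7.500 0.670 23.000
      vertex 2.500 0.670 23.000
    endloop
  endfacet
  facet normal 0.8660 -0.5000 0.0000
    outer loop
      vertex 7.500 0.670 0.000
      vertex 10.000 5.000 0.000
      vertex 10.000 5.000 23.000
    endloop
  endfacet
  facet normal 0.8660 -0.5000 0.0000
    outer loop
      vertex 7.500 0.670 0.000
      vertex 10.000 5.000 23.000
      vertex 7.500 0.670 23.000
    endloop
  endfacet
endsolid part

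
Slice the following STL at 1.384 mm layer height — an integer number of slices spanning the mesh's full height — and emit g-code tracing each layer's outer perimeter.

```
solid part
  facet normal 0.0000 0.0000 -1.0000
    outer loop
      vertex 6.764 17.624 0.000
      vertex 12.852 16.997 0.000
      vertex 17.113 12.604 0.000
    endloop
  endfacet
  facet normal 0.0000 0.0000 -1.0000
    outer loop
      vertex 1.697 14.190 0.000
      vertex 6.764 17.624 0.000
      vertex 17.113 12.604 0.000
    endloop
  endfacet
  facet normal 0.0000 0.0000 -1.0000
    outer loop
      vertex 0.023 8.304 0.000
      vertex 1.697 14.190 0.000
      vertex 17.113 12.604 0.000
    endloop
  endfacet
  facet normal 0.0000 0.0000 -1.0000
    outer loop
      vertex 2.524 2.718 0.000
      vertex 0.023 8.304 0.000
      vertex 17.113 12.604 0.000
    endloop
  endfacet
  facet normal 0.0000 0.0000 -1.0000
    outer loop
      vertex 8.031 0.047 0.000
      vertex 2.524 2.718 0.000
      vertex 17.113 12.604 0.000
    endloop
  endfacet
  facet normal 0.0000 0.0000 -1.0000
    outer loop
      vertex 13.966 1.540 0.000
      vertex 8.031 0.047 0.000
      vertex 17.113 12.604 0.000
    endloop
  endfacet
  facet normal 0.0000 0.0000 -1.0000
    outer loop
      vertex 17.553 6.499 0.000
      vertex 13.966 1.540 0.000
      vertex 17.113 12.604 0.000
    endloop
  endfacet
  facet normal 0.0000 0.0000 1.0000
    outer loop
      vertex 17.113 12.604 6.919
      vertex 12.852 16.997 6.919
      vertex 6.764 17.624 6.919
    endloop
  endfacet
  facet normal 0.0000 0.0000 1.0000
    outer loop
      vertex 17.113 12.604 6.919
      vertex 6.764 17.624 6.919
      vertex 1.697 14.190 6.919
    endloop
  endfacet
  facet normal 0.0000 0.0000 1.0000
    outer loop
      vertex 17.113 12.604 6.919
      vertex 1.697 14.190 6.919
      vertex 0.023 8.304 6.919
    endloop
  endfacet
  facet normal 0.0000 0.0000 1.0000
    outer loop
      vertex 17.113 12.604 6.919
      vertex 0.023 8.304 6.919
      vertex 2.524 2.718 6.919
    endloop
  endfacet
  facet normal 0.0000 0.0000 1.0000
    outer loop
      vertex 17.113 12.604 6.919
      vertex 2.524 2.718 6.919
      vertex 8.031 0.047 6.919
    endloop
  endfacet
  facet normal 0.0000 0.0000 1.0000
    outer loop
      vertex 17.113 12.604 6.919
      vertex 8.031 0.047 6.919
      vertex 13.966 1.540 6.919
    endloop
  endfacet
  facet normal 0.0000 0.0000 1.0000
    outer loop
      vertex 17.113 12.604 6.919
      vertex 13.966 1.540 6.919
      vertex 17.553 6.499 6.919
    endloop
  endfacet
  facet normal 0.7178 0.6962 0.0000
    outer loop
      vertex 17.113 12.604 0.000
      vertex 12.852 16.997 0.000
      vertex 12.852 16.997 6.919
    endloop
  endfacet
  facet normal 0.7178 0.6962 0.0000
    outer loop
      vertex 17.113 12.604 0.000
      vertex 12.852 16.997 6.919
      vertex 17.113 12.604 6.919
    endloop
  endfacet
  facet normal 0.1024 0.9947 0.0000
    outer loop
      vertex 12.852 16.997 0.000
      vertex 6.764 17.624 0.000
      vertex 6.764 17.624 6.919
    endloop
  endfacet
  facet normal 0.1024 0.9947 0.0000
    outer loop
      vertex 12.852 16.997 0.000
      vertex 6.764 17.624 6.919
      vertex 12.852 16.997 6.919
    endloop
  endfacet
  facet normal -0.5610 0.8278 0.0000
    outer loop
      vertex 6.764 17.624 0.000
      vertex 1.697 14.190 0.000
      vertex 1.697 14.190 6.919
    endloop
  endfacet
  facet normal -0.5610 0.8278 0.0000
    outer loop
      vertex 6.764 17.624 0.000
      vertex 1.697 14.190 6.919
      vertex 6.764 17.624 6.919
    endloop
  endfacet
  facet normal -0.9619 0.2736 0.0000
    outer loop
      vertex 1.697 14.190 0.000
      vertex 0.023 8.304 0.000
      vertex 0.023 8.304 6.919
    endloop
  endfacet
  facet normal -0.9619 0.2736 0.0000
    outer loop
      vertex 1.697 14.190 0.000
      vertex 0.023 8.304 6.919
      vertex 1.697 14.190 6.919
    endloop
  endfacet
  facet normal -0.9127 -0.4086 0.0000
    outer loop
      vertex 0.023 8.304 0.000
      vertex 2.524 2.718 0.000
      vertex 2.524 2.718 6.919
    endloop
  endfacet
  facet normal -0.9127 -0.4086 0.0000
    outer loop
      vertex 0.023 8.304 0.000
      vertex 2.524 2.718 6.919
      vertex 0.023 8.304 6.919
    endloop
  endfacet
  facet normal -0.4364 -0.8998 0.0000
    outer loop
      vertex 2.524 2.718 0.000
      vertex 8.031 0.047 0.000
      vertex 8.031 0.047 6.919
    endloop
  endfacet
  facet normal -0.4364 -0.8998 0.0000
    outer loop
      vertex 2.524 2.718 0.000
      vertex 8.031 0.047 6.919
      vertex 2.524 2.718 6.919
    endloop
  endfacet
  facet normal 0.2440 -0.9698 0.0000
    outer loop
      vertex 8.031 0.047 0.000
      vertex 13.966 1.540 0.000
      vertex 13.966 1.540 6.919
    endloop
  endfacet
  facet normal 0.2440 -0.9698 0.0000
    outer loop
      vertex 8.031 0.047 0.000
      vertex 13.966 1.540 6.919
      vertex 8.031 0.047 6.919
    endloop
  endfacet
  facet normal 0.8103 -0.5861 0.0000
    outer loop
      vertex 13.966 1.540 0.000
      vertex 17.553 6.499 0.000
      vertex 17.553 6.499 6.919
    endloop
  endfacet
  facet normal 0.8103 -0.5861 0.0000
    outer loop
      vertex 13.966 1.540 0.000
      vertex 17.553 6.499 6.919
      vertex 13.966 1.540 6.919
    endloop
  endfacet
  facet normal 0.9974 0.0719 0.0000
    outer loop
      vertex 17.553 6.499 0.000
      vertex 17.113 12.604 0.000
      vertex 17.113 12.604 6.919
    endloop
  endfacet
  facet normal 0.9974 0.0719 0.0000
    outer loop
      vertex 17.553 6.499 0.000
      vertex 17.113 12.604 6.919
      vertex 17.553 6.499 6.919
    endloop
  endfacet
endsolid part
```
; perimeter-only toolpath
G21 ; units = mm
G90 ; absolute positioning
G28 ; home
; layer 1
G0 Z1.384
G0 X17.113 Y12.604
G1 X12.852 Y16.997
G1 X6.764 Y17.624
G1 X1.697 Y14.190
G1 X0.023 Y8.304
G1 X2.524 Y2.718
G1 X8.031 Y0.047
G1 X13.966 Y1.540
G1 X17.553 Y6.499
G1 X17.113 Y12.604
; layer 2
G0 Z2.768
G0 X17.113 Y12.604
G1 X12.852 Y16.997
G1 X6.764 Y17.624
G1 X1.697 Y14.190
G1 X0.023 Y8.304
G1 X2.524 Y2.718
G1 X8.031 Y0.047
G1 X13.966 Y1.540
G1 X17.553 Y6.499
G1 X17.113 Y12.604
; layer 3
G0 Z4.151
G0 X17.113 Y12.604
G1 X12.852 Y16.997
G1 X6.764 Y17.624
G1 X1.697 Y14.190
G1 X0.023 Y8.304
G1 X2.524 Y2.718
G1 X8.031 Y0.047
G1 X13.966 Y1.540
G1 X17.553 Y6.499
G1 X17.113 Y12.604
; layer 4
G0 Z5.535
G0 X17.113 Y12.604
G1 X12.852 Y16.997
G1 X6.764 Y17.624
G1 X1.697 Y14.190
G1 X0.023 Y8.304
G1 X2.524 Y2.718
G1 X8.031 Y0.047
G1 X13.966 Y1.540
G1 X17.553 Y6.499
G1 X17.113 Y12.604
; layer 5
G0 Z6.919
G0 X17.113 Y12.604
G1 X12.852 Y16.997
G1 X6.764 Y17.624
G1 X1.697 Y14.190
G1 X0.023 Y8.304
G1 X2.524 Y2.718
G1 X8.031 Y0.047
G1 X13.966 Y1.540
G1 X17.553 Y6.499
G1 X17.113 Y12.604
M2 ; end

The solid is a regular 9-sided prism (a cylinder approximated with 9 flat sides), circumscribed radius ≈ 8.95 mm, height ≈ 6.92 mm. Slicing at Δz = 1.384 mm — 5 equal slices spanning the solid's height, so layer i sits at z = i·h/5 — gives 5 non-empty perimeters. Each is a 9-segment closed polygon; G0 lifts to the layer z and rapids to the start vertex, then G1 traces the edges.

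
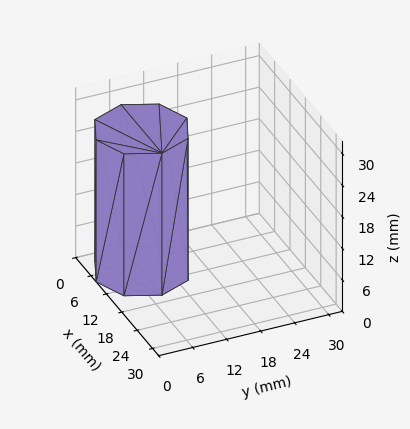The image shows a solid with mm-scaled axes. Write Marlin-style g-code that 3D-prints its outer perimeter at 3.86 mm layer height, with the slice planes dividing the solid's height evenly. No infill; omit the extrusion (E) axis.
Reading the render: the shape is a regular 8-sided prism (a cylinder approximated with 8 flat sides), circumscribed radius ≈ 8 mm, height ≈ 27 mm (dimensions read to the nearest mm from the axis ticks). For the g-code, the solid's height is divided into equal slices at the stated Δz and each level perimeter traced with G1 moves after a G0 lift.

; perimeter-only toolpath
G21 ; units = mm
G90 ; absolute positioning
G28 ; home
; layer 1
G0 Z3.86
G0 X16.00 Y8.00
G1 X13.66 Y13.66
G1 X8.00 Y16.00
G1 X2.34 Y13.66
G1 X0.00 Y8.00
G1 X2.34 Y2.34
G1 X8.00 Y0.00
G1 X13.66 Y2.34
G1 X16.00 Y8.00
; layer 2
G0 Z7.71
G0 X16.00 Y8.00
G1 X13.66 Y13.66
G1 X8.00 Y16.00
G1 X2.34 Y13.66
G1 X0.00 Y8.00
G1 X2.34 Y2.34
G1 X8.00 Y0.00
G1 X13.66 Y2.34
G1 X16.00 Y8.00
; layer 3
G0 Z11.57
G0 X16.00 Y8.00
G1 X13.66 Y13.66
G1 X8.00 Y16.00
G1 X2.34 Y13.66
G1 X0.00 Y8.00
G1 X2.34 Y2.34
G1 X8.00 Y0.00
G1 X13.66 Y2.34
G1 X16.00 Y8.00
; layer 4
G0 Z15.43
G0 X16.00 Y8.00
G1 X13.66 Y13.66
G1 X8.00 Y16.00
G1 X2.34 Y13.66
G1 X0.00 Y8.00
G1 X2.34 Y2.34
G1 X8.00 Y0.00
G1 X13.66 Y2.34
G1 X16.00 Y8.00
; layer 5
G0 Z19.29
G0 X16.00 Y8.00
G1 X13.66 Y13.66
G1 X8.00 Y16.00
G1 X2.34 Y13.66
G1 X0.00 Y8.00
G1 X2.34 Y2.34
G1 X8.00 Y0.00
G1 X13.66 Y2.34
G1 X16.00 Y8.00
; layer 6
G0 Z23.14
G0 X16.00 Y8.00
G1 X13.66 Y13.66
G1 X8.00 Y16.00
G1 X2.34 Y13.66
G1 X0.00 Y8.00
G1 X2.34 Y2.34
G1 X8.00 Y0.00
G1 X13.66 Y2.34
G1 X16.00 Y8.00
; layer 7
G0 Z27.00
G0 X16.00 Y8.00
G1 X13.66 Y13.66
G1 X8.00 Y16.00
G1 X2.34 Y13.66
G1 X0.00 Y8.00
G1 X2.34 Y2.34
G1 X8.00 Y0.00
G1 X13.66 Y2.34
G1 X16.00 Y8.00
M2 ; end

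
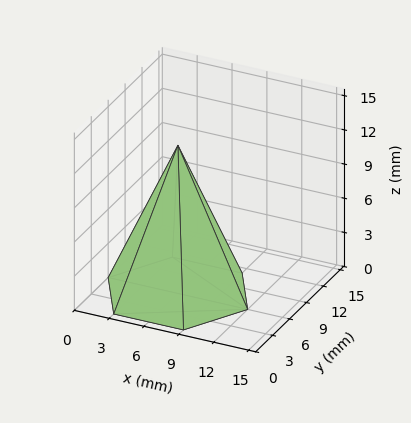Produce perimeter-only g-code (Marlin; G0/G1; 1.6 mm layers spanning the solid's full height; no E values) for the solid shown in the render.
Reading the render: the shape is a regular 6-sided pyramid, base circumscribed radius ≈ 6 mm, apex at z ≈ 13 mm (dimensions read to the nearest mm from the axis ticks). For the g-code, the solid's height is divided into equal slices at the stated Δz and each level perimeter traced with G1 moves after a G0 lift.

; perimeter-only toolpath
G21 ; units = mm
G90 ; absolute positioning
G28 ; home
; layer 1
G0 Z1.6
G0 X11.2 Y6.0
G1 X8.6 Y10.5
G1 X3.4 Y10.5
G1 X0.8 Y6.0
G1 X3.4 Y1.5
G1 X8.6 Y1.5
G1 X11.2 Y6.0
; layer 2
G0 Z3.2
G0 X10.5 Y6.0
G1 X8.2 Y9.9
G1 X3.8 Y9.9
G1 X1.5 Y6.0
G1 X3.8 Y2.1
G1 X8.2 Y2.1
G1 X10.5 Y6.0
; layer 3
G0 Z4.9
G0 X9.8 Y6.0
G1 X7.9 Y9.2
G1 X4.1 Y9.2
G1 X2.2 Y6.0
G1 X4.1 Y2.8
G1 X7.9 Y2.8
G1 X9.8 Y6.0
; layer 4
G0 Z6.5
G0 X9.0 Y6.0
G1 X7.5 Y8.6
G1 X4.5 Y8.6
G1 X3.0 Y6.0
G1 X4.5 Y3.4
G1 X7.5 Y3.4
G1 X9.0 Y6.0
; layer 5
G0 Z8.1
G0 X8.2 Y6.0
G1 X7.1 Y7.9
G1 X4.9 Y7.9
G1 X3.8 Y6.0
G1 X4.9 Y4.0
G1 X7.1 Y4.0
G1 X8.2 Y6.0
; layer 6
G0 Z9.8
G0 X7.5 Y6.0
G1 X6.8 Y7.3
G1 X5.2 Y7.3
G1 X4.5 Y6.0
G1 X5.2 Y4.7
G1 X6.8 Y4.7
G1 X7.5 Y6.0
; layer 7
G0 Z11.4
G0 X6.8 Y6.0
G1 X6.4 Y6.7
G1 X5.6 Y6.7
G1 X5.2 Y6.0
G1 X5.6 Y5.3
G1 X6.4 Y5.3
G1 X6.8 Y6.0
M2 ; end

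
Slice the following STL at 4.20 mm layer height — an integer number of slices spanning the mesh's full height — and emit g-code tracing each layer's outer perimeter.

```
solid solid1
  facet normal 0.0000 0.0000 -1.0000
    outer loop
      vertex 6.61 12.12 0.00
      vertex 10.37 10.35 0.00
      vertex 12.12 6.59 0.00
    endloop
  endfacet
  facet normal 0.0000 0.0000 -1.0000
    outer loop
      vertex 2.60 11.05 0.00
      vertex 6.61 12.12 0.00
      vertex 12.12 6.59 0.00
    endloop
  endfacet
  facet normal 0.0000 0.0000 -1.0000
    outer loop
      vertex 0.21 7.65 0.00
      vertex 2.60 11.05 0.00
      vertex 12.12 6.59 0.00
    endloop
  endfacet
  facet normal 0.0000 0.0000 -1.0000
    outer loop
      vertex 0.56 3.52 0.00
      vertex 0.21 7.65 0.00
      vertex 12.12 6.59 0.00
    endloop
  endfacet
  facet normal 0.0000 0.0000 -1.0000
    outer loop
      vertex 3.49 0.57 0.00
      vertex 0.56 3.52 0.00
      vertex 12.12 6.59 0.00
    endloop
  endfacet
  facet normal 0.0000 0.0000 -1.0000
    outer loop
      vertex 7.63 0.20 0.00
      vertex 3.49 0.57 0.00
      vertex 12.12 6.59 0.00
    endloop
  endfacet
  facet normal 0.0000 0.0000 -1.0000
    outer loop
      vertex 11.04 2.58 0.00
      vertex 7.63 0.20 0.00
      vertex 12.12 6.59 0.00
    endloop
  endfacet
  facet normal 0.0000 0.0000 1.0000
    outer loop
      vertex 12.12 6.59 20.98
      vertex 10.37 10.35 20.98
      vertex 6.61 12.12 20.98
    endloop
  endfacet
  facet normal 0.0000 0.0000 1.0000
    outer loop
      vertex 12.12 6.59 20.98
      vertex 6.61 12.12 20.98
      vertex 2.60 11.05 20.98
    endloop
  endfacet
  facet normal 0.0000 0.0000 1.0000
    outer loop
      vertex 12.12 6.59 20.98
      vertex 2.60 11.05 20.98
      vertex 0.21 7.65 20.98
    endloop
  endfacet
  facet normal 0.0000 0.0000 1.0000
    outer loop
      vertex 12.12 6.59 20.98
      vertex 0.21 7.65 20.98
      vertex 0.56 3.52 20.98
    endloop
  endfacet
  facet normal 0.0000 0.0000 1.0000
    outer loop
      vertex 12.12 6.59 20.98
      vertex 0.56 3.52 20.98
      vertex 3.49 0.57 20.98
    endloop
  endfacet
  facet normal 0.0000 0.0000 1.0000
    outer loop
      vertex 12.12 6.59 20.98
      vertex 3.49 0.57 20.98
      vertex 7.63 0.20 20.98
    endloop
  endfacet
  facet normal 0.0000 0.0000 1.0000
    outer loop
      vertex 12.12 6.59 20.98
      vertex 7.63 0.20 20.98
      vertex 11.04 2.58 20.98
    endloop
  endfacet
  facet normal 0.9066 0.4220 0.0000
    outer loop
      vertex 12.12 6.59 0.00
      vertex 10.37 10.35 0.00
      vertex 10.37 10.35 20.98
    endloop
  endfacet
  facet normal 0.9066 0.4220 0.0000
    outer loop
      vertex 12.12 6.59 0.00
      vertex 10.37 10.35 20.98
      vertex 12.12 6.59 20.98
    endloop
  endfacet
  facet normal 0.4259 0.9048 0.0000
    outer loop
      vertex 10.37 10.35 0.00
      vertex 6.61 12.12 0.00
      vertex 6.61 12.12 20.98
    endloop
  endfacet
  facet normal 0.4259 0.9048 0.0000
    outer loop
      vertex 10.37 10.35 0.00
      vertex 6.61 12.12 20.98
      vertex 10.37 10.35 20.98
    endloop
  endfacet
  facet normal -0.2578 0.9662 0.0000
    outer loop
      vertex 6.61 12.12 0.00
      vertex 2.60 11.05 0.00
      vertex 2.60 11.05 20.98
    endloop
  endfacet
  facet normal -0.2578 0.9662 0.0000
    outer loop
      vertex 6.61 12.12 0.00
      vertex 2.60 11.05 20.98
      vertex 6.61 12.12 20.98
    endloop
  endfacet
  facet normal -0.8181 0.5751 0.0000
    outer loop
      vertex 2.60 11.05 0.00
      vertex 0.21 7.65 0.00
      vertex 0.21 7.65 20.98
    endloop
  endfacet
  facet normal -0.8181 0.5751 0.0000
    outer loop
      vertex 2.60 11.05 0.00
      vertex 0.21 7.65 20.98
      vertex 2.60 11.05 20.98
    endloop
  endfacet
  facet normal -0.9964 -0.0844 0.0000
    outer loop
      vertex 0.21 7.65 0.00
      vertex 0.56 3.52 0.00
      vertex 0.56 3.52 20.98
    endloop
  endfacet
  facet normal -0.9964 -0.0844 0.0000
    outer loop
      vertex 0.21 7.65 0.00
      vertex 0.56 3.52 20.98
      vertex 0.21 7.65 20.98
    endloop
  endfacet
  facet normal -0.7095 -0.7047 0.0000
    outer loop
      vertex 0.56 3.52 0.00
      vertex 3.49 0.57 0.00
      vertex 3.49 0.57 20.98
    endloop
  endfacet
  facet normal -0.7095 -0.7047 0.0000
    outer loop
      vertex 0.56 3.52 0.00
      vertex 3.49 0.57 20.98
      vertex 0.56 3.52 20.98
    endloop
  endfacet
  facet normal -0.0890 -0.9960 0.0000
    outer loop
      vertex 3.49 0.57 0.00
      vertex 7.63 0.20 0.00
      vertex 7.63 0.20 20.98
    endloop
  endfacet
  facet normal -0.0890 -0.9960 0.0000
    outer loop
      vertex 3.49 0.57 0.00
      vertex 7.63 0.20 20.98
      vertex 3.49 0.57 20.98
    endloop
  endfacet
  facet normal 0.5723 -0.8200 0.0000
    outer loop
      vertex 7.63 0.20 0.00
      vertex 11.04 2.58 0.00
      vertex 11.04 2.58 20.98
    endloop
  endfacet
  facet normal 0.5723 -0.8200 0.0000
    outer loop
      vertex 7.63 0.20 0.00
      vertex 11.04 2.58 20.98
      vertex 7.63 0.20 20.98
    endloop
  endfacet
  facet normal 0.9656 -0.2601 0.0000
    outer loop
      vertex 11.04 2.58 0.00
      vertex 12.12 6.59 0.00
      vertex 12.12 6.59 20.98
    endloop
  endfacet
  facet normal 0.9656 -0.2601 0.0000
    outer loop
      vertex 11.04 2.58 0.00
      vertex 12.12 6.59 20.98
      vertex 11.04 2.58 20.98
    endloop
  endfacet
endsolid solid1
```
; perimeter-only toolpath
G21 ; units = mm
G90 ; absolute positioning
G28 ; home
; layer 1
G0 Z4.20
G0 X12.12 Y6.59
G1 X10.37 Y10.35
G1 X6.61 Y12.12
G1 X2.60 Y11.05
G1 X0.21 Y7.65
G1 X0.56 Y3.52
G1 X3.49 Y0.57
G1 X7.63 Y0.20
G1 X11.04 Y2.58
G1 X12.12 Y6.59
; layer 2
G0 Z8.39
G0 X12.12 Y6.59
G1 X10.37 Y10.35
G1 X6.61 Y12.12
G1 X2.60 Y11.05
G1 X0.21 Y7.65
G1 X0.56 Y3.52
G1 X3.49 Y0.57
G1 X7.63 Y0.20
G1 X11.04 Y2.58
G1 X12.12 Y6.59
; layer 3
G0 Z12.59
G0 X12.12 Y6.59
G1 X10.37 Y10.35
G1 X6.61 Y12.12
G1 X2.60 Y11.05
G1 X0.21 Y7.65
G1 X0.56 Y3.52
G1 X3.49 Y0.57
G1 X7.63 Y0.20
G1 X11.04 Y2.58
G1 X12.12 Y6.59
; layer 4
G0 Z16.78
G0 X12.12 Y6.59
G1 X10.37 Y10.35
G1 X6.61 Y12.12
G1 X2.60 Y11.05
G1 X0.21 Y7.65
G1 X0.56 Y3.52
G1 X3.49 Y0.57
G1 X7.63 Y0.20
G1 X11.04 Y2.58
G1 X12.12 Y6.59
; layer 5
G0 Z20.98
G0 X12.12 Y6.59
G1 X10.37 Y10.35
G1 X6.61 Y12.12
G1 X2.60 Y11.05
G1 X0.21 Y7.65
G1 X0.56 Y3.52
G1 X3.49 Y0.57
G1 X7.63 Y0.20
G1 X11.04 Y2.58
G1 X12.12 Y6.59
M2 ; end

The solid is a regular 9-sided prism (a cylinder approximated with 9 flat sides), circumscribed radius ≈ 6.07 mm, height ≈ 21 mm. Slicing at Δz = 4.20 mm — 5 equal slices spanning the solid's height, so layer i sits at z = i·h/5 — gives 5 non-empty perimeters. Each is a 9-segment closed polygon; G0 lifts to the layer z and rapids to the start vertex, then G1 traces the edges.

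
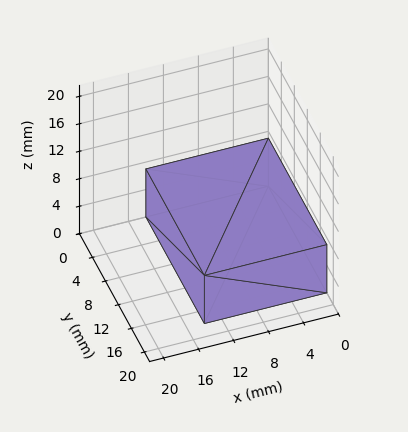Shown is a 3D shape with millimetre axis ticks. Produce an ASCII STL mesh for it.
Reading the render: the shape is a rectangular box, roughly 14 × 18 mm footprint and 7 mm tall (dimensions read to the nearest mm from the axis ticks). For the STL, each face is triangulated and given an outward normal.

solid part
  facet normal 0.0000 0.0000 -1.0000
    outer loop
      vertex 14.00 18.00 0.00
      vertex 14.00 0.00 0.00
      vertex 0.00 0.00 0.00
    endloop
  endfacet
  facet normal 0.0000 0.0000 -1.0000
    outer loop
      vertex 0.00 18.00 0.00
      vertex 14.00 18.00 0.00
      vertex 0.00 0.00 0.00
    endloop
  endfacet
  facet normal 0.0000 0.0000 1.0000
    outer loop
      vertex 0.00 0.00 7.00
      vertex 14.00 0.00 7.00
      vertex 14.00 18.00 7.00
    endloop
  endfacet
  facet normal 0.0000 0.0000 1.0000
    outer loop
      vertex 0.00 0.00 7.00
      vertex 14.00 18.00 7.00
      vertex 0.00 18.00 7.00
    endloop
  endfacet
  facet normal 0.0000 -1.0000 0.0000
    outer loop
      vertex 0.00 0.00 0.00
      vertex 14.00 0.00 0.00
      vertex 14.00 0.00 7.00
    endloop
  endfacet
  facet normal 0.0000 -1.0000 0.0000
    outer loop
      vertex 0.00 0.00 0.00
      vertex 14.00 0.00 7.00
      vertex 0.00 0.00 7.00
    endloop
  endfacet
  facet normal 0.0000 1.0000 0.0000
    outer loop
      vertex 14.00 18.00 7.00
      vertex 14.00 18.00 0.00
      vertex 0.00 18.00 0.00
    endloop
  endfacet
  facet normal 0.0000 1.0000 0.0000
    outer loop
      vertex 0.00 18.00 7.00
      vertex 14.00 18.00 7.00
      vertex 0.00 18.00 0.00
    endloop
  endfacet
  facet normal -1.0000 0.0000 0.0000
    outer loop
      vertex 0.00 18.00 7.00
      vertex 0.00 18.00 0.00
      vertex 0.00 0.00 0.00
    endloop
  endfacet
  facet normal -1.0000 0.0000 0.0000
    outer loop
      vertex 0.00 0.00 7.00
      vertex 0.00 18.00 7.00
      vertex 0.00 0.00 0.00
    endloop
  endfacet
  facet normal 1.0000 0.0000 0.0000
    outer loop
      vertex 14.00 0.00 0.00
      vertex 14.00 18.00 0.00
      vertex 14.00 18.00 7.00
    endloop
  endfacet
  facet normal 1.0000 0.0000 0.0000
    outer loop
      vertex 14.00 0.00 0.00
      vertex 14.00 18.00 7.00
      vertex 14.00 0.00 7.00
    endloop
  endfacet
endsolid part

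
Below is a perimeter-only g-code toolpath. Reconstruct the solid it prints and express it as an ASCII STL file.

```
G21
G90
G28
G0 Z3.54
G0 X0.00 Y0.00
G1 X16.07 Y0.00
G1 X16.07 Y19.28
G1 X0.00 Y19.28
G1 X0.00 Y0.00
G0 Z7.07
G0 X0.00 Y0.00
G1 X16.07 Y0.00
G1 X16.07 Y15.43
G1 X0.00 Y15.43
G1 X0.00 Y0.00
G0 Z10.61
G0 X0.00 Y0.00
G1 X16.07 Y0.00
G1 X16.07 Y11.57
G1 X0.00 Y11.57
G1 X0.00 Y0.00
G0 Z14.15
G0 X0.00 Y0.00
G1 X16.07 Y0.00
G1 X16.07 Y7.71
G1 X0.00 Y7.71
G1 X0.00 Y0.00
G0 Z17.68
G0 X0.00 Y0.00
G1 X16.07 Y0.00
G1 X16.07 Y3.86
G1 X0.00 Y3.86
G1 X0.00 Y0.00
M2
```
solid part
  facet normal 0.0000 0.0000 -1.0000
    outer loop
      vertex 16.07 23.14 0.00
      vertex 16.07 0.00 0.00
      vertex 0.00 0.00 0.00
    endloop
  endfacet
  facet normal 0.0000 0.0000 -1.0000
    outer loop
      vertex 0.00 23.14 0.00
      vertex 16.07 23.14 0.00
      vertex 0.00 0.00 0.00
    endloop
  endfacet
  facet normal 0.0000 -1.0000 0.0000
    outer loop
      vertex 0.00 0.00 0.00
      vertex 16.07 0.00 0.00
      vertex 16.07 0.00 21.22
    endloop
  endfacet
  facet normal 0.0000 -1.0000 0.0000
    outer loop
      vertex 0.00 0.00 0.00
      vertex 16.07 0.00 21.22
      vertex 0.00 0.00 21.22
    endloop
  endfacet
  facet normal 0.0000 0.6759 0.7370
    outer loop
      vertex 0.00 0.00 21.22
      vertex 16.07 0.00 21.22
      vertex 16.07 23.14 0.00
    endloop
  endfacet
  facet normal 0.0000 0.6759 0.7370
    outer loop
      vertex 0.00 0.00 21.22
      vertex 16.07 23.14 0.00
      vertex 0.00 23.14 0.00
    endloop
  endfacet
  facet normal -1.0000 0.0000 0.0000
    outer loop
      vertex 0.00 0.00 21.22
      vertex 0.00 23.14 0.00
      vertex 0.00 0.00 0.00
    endloop
  endfacet
  facet normal 1.0000 0.0000 0.0000
    outer loop
      vertex 16.07 0.00 0.00
      vertex 16.07 23.14 0.00
      vertex 16.07 0.00 21.22
    endloop
  endfacet
endsolid part

The G0 Z moves step by Δz≈3.54 mm. The G1 loops shrink linearly with z, so the solid tapers from its base footprint up to z≈21.2. Closing with a flat bottom cap and the tapered top and triangulating gives 8 facets — a wedge (ramp): 16.1 × 23.1 mm base, rising to 21.2 mm along the y=0 edge and sloping linearly to z=0 at y=23.1.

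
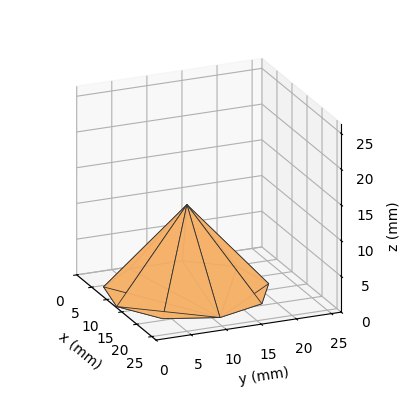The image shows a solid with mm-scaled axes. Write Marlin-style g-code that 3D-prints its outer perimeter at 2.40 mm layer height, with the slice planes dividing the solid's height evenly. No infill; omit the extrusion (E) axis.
Reading the render: the shape is a regular 9-sided pyramid, base circumscribed radius ≈ 11 mm, apex at z ≈ 12 mm (dimensions read to the nearest mm from the axis ticks). For the g-code, the solid's height is divided into equal slices at the stated Δz and each level perimeter traced with G1 moves after a G0 lift.

; perimeter-only toolpath
G21 ; units = mm
G90 ; absolute positioning
G28 ; home
; layer 1
G0 Z2.40
G0 X19.80 Y11.00
G1 X17.74 Y16.66
G1 X12.53 Y19.66
G1 X6.60 Y18.62
G1 X2.73 Y14.01
G1 X2.73 Y7.99
G1 X6.60 Y3.38
G1 X12.53 Y2.34
G1 X17.74 Y5.34
G1 X19.80 Y11.00
; layer 2
G0 Z4.80
G0 X17.60 Y11.00
G1 X16.06 Y15.24
G1 X12.15 Y17.50
G1 X7.70 Y16.72
G1 X4.80 Y13.26
G1 X4.80 Y8.74
G1 X7.70 Y5.28
G1 X12.15 Y4.50
G1 X16.06 Y6.76
G1 X17.60 Y11.00
; layer 3
G0 Z7.20
G0 X15.40 Y11.00
G1 X14.37 Y13.83
G1 X11.76 Y15.33
G1 X8.80 Y14.81
G1 X6.86 Y12.50
G1 X6.86 Y9.50
G1 X8.80 Y7.19
G1 X11.76 Y6.67
G1 X14.37 Y8.17
G1 X15.40 Y11.00
; layer 4
G0 Z9.60
G0 X13.20 Y11.00
G1 X12.69 Y12.41
G1 X11.38 Y13.17
G1 X9.90 Y12.91
G1 X8.93 Y11.75
G1 X8.93 Y10.25
G1 X9.90 Y9.09
G1 X11.38 Y8.83
G1 X12.69 Y9.59
G1 X13.20 Y11.00
M2 ; end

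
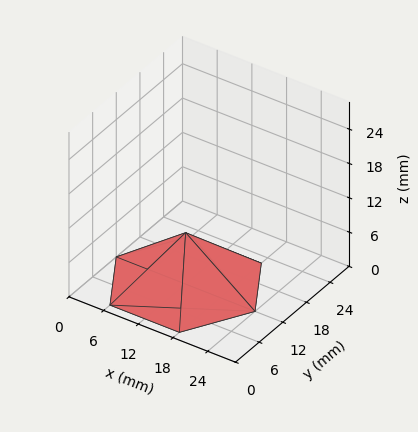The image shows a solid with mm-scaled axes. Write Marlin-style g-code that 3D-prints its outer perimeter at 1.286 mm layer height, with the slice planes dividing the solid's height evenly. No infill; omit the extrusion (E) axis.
Reading the render: the shape is a regular 6-sided pyramid, base circumscribed radius ≈ 12 mm, apex at z ≈ 9 mm (dimensions read to the nearest mm from the axis ticks). For the g-code, the solid's height is divided into equal slices at the stated Δz and each level perimeter traced with G1 moves after a G0 lift.

; perimeter-only toolpath
G21 ; units = mm
G90 ; absolute positioning
G28 ; home
; layer 1
G0 Z1.286
G0 X22.286 Y12.000
G1 X17.143 Y20.907
G1 X6.857 Y20.907
G1 X1.714 Y12.000
G1 X6.857 Y3.093
G1 X17.143 Y3.093
G1 X22.286 Y12.000
; layer 2
G0 Z2.571
G0 X20.571 Y12.000
G1 X16.286 Y19.423
G1 X7.714 Y19.423
G1 X3.429 Y12.000
G1 X7.714 Y4.577
G1 X16.286 Y4.577
G1 X20.571 Y12.000
; layer 3
G0 Z3.857
G0 X18.857 Y12.000
G1 X15.429 Y17.938
G1 X8.571 Y17.938
G1 X5.143 Y12.000
G1 X8.571 Y6.062
G1 X15.429 Y6.062
G1 X18.857 Y12.000
; layer 4
G0 Z5.143
G0 X17.143 Y12.000
G1 X14.571 Y16.454
G1 X9.429 Y16.454
G1 X6.857 Y12.000
G1 X9.429 Y7.546
G1 X14.571 Y7.546
G1 X17.143 Y12.000
; layer 5
G0 Z6.429
G0 X15.429 Y12.000
G1 X13.714 Y14.969
G1 X10.286 Y14.969
G1 X8.571 Y12.000
G1 X10.286 Y9.031
G1 X13.714 Y9.031
G1 X15.429 Y12.000
; layer 6
G0 Z7.714
G0 X13.714 Y12.000
G1 X12.857 Y13.485
G1 X11.143 Y13.485
G1 X10.286 Y12.000
G1 X11.143 Y10.515
G1 X12.857 Y10.515
G1 X13.714 Y12.000
M2 ; end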